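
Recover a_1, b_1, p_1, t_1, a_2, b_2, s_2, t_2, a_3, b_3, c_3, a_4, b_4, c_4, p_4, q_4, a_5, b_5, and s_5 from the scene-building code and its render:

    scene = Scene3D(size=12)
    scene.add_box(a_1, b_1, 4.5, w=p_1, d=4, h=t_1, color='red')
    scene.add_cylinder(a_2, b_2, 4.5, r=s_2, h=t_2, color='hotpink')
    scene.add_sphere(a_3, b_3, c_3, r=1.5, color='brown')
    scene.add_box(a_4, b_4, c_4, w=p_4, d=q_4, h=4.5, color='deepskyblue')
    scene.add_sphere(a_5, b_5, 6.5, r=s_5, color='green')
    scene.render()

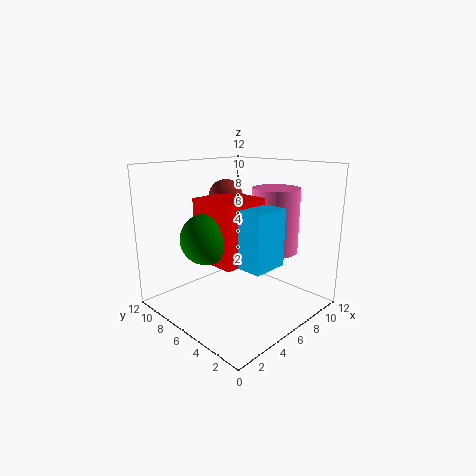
a_1 = 3
b_1 = 4
p_1 = 4
t_1 = 5
a_2 = 9
b_2 = 4.5
s_2 = 2
t_2 = 5.5
a_3 = 7
b_3 = 8.5
c_3 = 9
a_4 = 4
b_4 = 2
c_4 = 4.5
p_4 = 3
q_4 = 2
a_5 = 3
b_5 = 6.5
s_5 = 2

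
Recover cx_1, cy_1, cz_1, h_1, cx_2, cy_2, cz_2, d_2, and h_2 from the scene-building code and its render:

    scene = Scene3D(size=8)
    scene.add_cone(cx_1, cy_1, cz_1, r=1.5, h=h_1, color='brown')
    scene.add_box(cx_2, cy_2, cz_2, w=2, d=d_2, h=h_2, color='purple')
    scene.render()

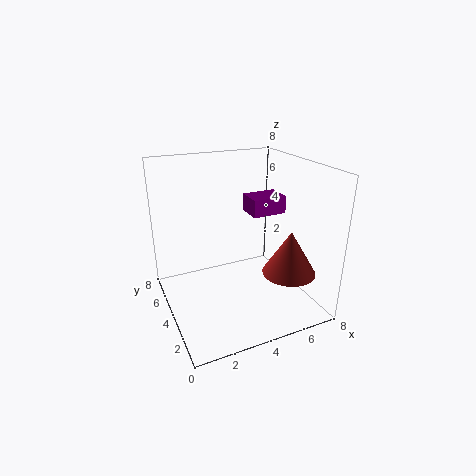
cx_1 = 6.5; cy_1 = 2.5; cz_1 = 2; h_1 = 2.5; cx_2 = 5; cy_2 = 4; cz_2 = 5; d_2 = 1.5; h_2 = 1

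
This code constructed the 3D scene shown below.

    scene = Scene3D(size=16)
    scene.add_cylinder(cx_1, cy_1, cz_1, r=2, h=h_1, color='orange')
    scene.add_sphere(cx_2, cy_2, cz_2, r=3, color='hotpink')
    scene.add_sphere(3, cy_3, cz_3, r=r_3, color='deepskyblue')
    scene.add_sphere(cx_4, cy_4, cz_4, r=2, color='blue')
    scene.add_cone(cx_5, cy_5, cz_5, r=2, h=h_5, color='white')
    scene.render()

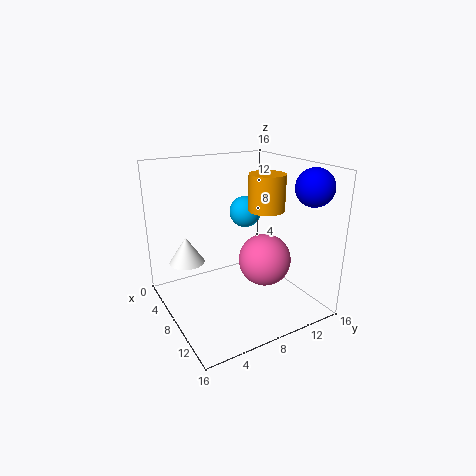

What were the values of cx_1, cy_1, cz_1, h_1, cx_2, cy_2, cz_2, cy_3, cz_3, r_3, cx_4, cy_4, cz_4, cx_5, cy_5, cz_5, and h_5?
cx_1 = 9; cy_1 = 11; cz_1 = 11; h_1 = 4; cx_2 = 9; cy_2 = 11; cz_2 = 5; cy_3 = 12; cz_3 = 9; r_3 = 2; cx_4 = 13; cy_4 = 14; cz_4 = 14; cx_5 = 5; cy_5 = 3; cz_5 = 5; h_5 = 3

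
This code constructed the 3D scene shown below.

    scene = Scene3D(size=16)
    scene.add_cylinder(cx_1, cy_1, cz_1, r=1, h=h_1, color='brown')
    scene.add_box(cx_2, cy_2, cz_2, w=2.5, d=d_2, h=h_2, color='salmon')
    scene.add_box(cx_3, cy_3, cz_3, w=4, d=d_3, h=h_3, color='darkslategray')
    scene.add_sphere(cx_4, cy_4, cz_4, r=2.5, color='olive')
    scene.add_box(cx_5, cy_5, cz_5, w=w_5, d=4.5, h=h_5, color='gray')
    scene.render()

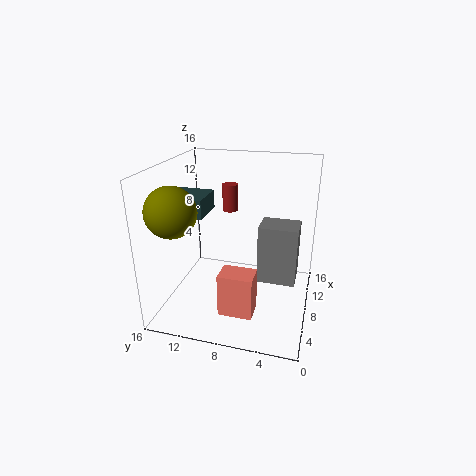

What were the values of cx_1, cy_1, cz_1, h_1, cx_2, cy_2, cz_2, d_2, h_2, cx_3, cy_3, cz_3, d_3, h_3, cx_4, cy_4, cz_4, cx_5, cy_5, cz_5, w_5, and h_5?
cx_1 = 15
cy_1 = 11
cz_1 = 8.5
h_1 = 3.5
cx_2 = 2
cy_2 = 5
cz_2 = 2
d_2 = 3.5
h_2 = 4.5
cx_3 = 5
cy_3 = 11
cz_3 = 11
d_3 = 4
h_3 = 2
cx_4 = 2.5
cy_4 = 13
cz_4 = 12.5
cx_5 = 9
cy_5 = 1.5
cz_5 = 2
w_5 = 3.5
h_5 = 7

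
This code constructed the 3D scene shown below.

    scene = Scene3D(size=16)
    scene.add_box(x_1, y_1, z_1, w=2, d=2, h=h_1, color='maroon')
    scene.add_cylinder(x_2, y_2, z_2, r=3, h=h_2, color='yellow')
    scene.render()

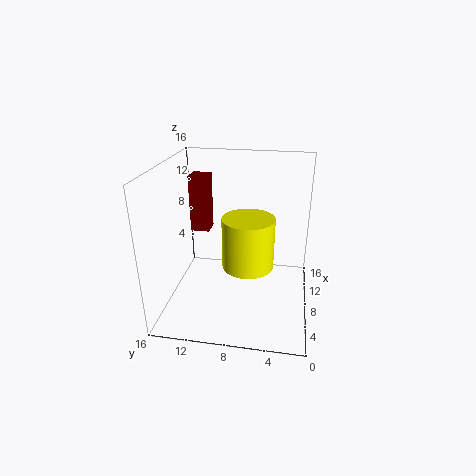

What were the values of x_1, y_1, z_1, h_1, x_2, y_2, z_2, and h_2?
x_1 = 7
y_1 = 11
z_1 = 9
h_1 = 6
x_2 = 9
y_2 = 7
z_2 = 4
h_2 = 6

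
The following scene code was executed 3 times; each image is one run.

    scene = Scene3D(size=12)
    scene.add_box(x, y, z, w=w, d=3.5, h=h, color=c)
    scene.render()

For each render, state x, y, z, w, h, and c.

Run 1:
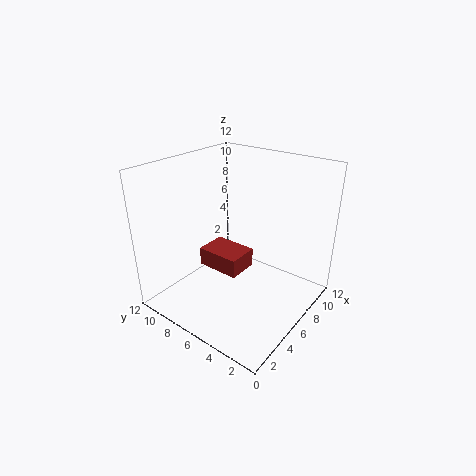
x = 3.5
y = 4.5
z = 4
w = 2.5
h = 1.5
c = 'brown'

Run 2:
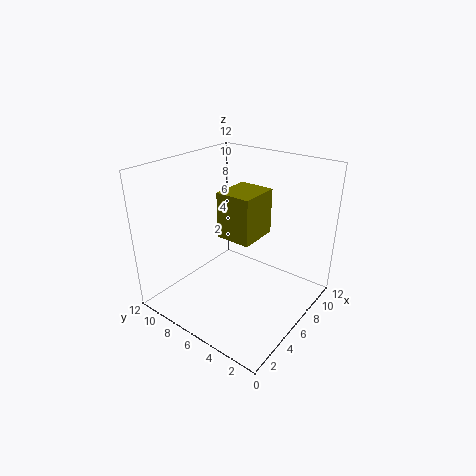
x = 8
y = 6.5
z = 4
w = 4
h = 4.5
c = 'olive'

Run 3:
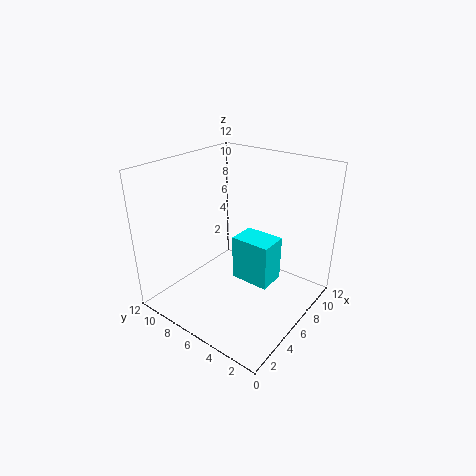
x = 6.5
y = 3.5
z = 1.5
w = 2.5
h = 4
c = 'cyan'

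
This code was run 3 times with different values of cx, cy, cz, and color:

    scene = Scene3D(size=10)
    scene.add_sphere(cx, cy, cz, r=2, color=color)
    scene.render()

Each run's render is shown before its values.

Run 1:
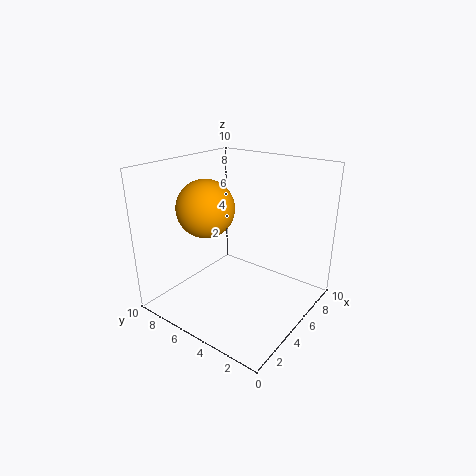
cx = 4
cy = 7
cz = 7
color = 'orange'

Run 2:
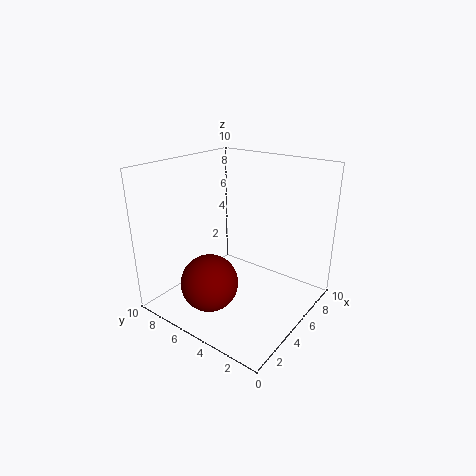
cx = 3
cy = 6
cz = 2
color = 'maroon'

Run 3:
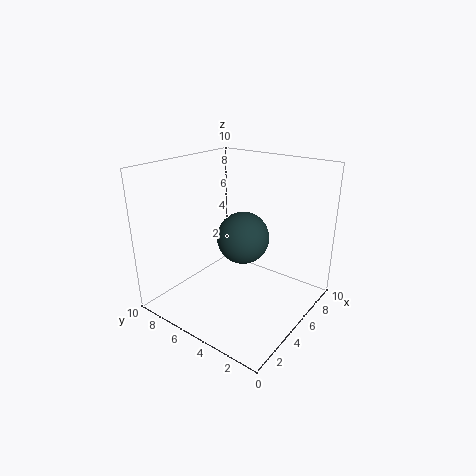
cx = 7
cy = 6
cz = 4
color = 'darkslategray'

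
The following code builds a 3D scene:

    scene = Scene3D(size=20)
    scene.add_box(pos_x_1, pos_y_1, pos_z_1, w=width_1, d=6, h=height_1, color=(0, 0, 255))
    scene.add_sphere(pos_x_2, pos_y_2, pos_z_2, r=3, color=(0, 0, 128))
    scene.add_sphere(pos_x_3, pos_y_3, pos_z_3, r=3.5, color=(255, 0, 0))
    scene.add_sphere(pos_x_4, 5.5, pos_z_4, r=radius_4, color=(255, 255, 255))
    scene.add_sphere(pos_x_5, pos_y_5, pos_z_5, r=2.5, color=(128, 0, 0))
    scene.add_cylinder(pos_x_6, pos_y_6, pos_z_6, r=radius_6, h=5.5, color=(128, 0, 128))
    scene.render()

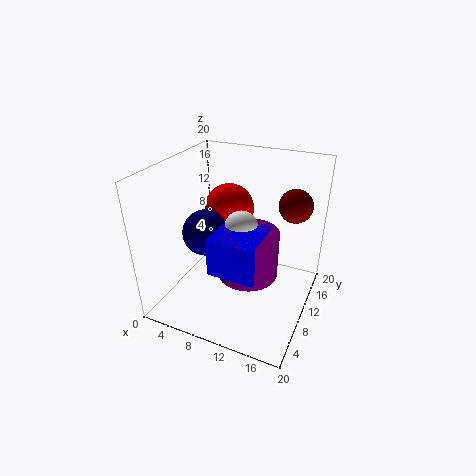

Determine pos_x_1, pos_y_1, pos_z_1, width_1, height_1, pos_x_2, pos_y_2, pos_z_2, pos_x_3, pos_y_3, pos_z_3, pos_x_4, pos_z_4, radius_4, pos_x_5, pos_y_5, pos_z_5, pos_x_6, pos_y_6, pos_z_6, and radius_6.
pos_x_1 = 10.5, pos_y_1 = 0.5, pos_z_1 = 10.5, width_1 = 5.5, height_1 = 4.5, pos_x_2 = 7, pos_y_2 = 6.5, pos_z_2 = 12, pos_x_3 = 7.5, pos_y_3 = 12.5, pos_z_3 = 13, pos_x_4 = 12.5, pos_z_4 = 14.5, radius_4 = 2, pos_x_5 = 16, pos_y_5 = 17, pos_z_5 = 13, pos_x_6 = 14, pos_y_6 = 4, pos_z_6 = 9.5, radius_6 = 3.5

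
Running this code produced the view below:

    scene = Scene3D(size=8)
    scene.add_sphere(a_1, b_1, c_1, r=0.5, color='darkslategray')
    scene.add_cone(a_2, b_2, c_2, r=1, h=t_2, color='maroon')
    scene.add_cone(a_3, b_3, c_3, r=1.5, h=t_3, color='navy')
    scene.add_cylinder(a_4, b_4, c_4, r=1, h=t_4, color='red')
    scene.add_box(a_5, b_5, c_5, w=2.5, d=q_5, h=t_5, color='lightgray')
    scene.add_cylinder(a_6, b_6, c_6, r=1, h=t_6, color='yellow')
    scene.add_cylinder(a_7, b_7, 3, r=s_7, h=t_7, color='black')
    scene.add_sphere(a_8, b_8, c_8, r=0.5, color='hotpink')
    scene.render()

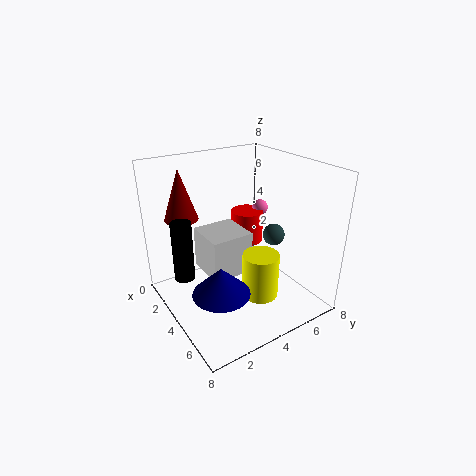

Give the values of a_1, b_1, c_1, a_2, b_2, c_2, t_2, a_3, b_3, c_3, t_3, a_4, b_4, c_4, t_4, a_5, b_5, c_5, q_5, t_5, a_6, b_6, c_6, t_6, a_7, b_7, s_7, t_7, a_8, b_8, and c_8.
a_1 = 7, b_1 = 4, c_1 = 5.5, a_2 = 1, b_2 = 2, c_2 = 4.5, t_2 = 3, a_3 = 5.5, b_3 = 2, c_3 = 2, t_3 = 1.5, a_4 = 2, b_4 = 6, c_4 = 2.5, t_4 = 2, a_5 = 1.5, b_5 = 2.5, c_5 = 1.5, q_5 = 2.5, t_5 = 2.5, a_6 = 5.5, b_6 = 4.5, c_6 = 1, t_6 = 2.5, a_7 = 4.5, b_7 = 0.5, s_7 = 0.5, t_7 = 3, a_8 = 2, b_8 = 7, c_8 = 4.5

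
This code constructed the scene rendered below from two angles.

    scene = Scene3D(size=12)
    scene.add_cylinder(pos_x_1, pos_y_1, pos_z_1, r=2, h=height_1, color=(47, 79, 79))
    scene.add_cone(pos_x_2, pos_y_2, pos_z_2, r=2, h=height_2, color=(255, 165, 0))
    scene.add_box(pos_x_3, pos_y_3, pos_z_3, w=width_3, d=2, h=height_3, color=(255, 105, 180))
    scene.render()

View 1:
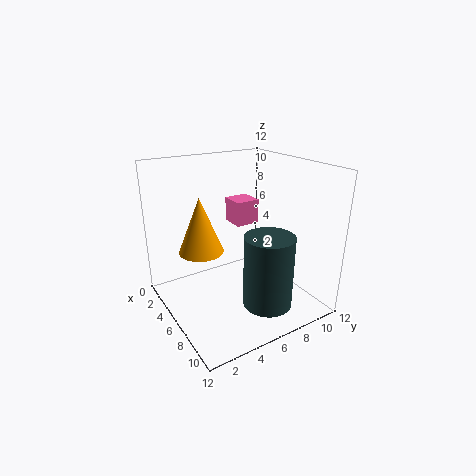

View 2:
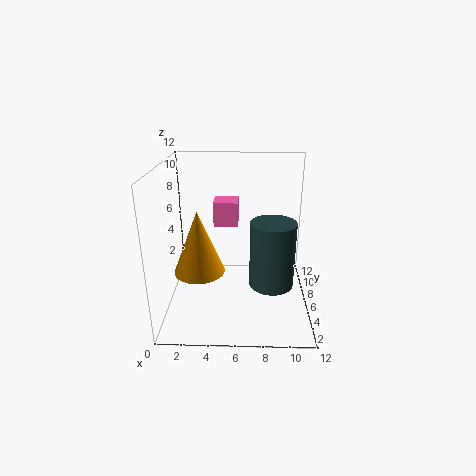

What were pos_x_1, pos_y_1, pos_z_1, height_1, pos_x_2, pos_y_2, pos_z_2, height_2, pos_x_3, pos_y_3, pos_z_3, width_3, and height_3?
pos_x_1 = 9, pos_y_1 = 7, pos_z_1 = 1, height_1 = 6, pos_x_2 = 3, pos_y_2 = 4, pos_z_2 = 4, height_2 = 5, pos_x_3 = 4, pos_y_3 = 6, pos_z_3 = 7, width_3 = 2, height_3 = 2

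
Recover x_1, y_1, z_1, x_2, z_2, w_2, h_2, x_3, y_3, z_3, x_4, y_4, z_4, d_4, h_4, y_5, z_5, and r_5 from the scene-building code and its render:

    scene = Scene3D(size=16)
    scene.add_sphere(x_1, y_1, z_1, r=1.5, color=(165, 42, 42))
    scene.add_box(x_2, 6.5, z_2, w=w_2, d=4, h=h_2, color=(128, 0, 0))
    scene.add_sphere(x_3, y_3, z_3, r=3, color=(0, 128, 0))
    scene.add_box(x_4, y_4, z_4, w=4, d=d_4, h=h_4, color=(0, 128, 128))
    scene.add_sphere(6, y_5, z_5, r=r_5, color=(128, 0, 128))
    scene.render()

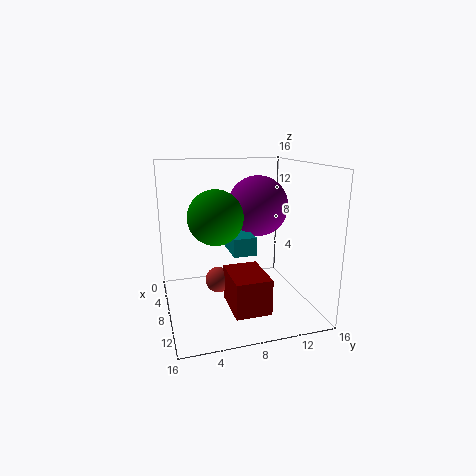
x_1 = 6.5; y_1 = 6; z_1 = 2.5; x_2 = 7; z_2 = 0.5; w_2 = 5.5; h_2 = 4; x_3 = 8; y_3 = 5.5; z_3 = 10.5; x_4 = 6; y_4 = 7; z_4 = 6.5; d_4 = 2.5; h_4 = 2; y_5 = 11; z_5 = 11; r_5 = 3.5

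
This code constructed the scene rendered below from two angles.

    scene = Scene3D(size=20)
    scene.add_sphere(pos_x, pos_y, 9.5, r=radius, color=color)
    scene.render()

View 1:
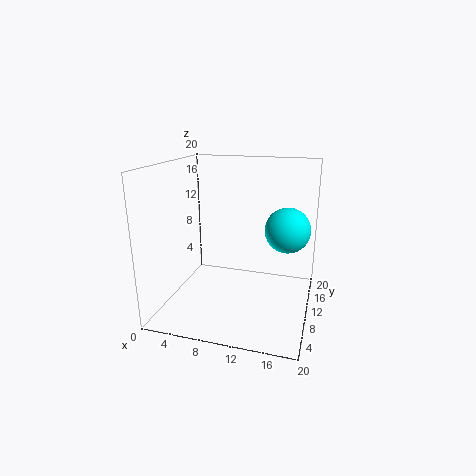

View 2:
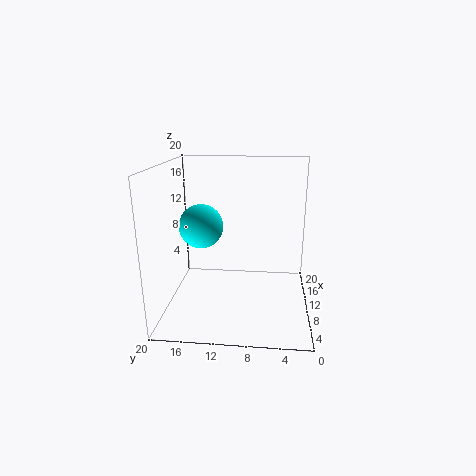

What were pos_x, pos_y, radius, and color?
pos_x = 16; pos_y = 16.5; radius = 3.5; color = 'cyan'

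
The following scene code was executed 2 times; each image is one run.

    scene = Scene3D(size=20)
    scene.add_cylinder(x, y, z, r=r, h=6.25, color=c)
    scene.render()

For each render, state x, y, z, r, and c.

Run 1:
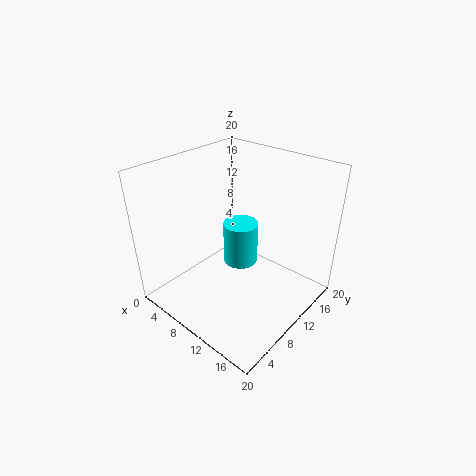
x = 9, y = 11.75, z = 5, r = 2.5, c = 'cyan'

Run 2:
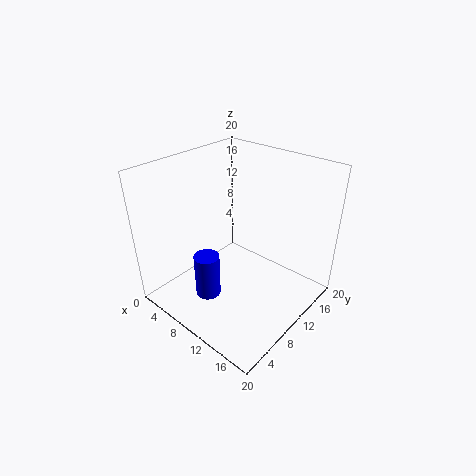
x = 8.25, y = 5.5, z = 2.25, r = 1.75, c = 'blue'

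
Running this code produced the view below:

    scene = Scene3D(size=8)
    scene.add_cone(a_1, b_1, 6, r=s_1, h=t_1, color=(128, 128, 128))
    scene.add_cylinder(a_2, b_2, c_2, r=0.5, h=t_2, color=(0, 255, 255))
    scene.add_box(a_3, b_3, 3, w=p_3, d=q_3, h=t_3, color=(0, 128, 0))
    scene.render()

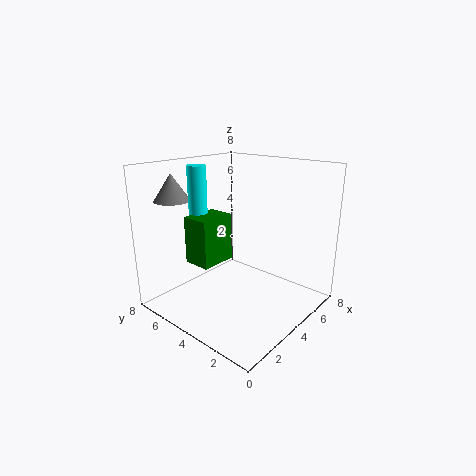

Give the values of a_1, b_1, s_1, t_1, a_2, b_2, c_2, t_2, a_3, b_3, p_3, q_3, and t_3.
a_1 = 2, b_1 = 7, s_1 = 1, t_1 = 1.5, a_2 = 2.5, b_2 = 5.5, c_2 = 4, t_2 = 4, a_3 = 1.5, b_3 = 4, p_3 = 2, q_3 = 1.5, t_3 = 2.5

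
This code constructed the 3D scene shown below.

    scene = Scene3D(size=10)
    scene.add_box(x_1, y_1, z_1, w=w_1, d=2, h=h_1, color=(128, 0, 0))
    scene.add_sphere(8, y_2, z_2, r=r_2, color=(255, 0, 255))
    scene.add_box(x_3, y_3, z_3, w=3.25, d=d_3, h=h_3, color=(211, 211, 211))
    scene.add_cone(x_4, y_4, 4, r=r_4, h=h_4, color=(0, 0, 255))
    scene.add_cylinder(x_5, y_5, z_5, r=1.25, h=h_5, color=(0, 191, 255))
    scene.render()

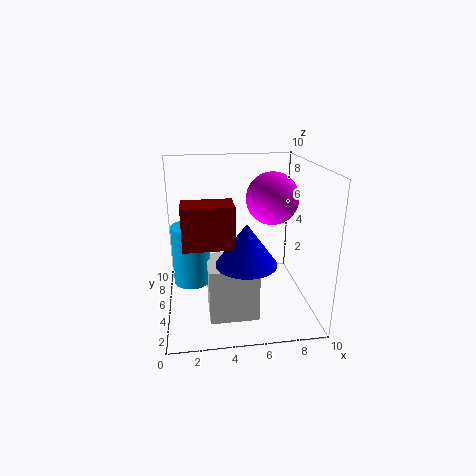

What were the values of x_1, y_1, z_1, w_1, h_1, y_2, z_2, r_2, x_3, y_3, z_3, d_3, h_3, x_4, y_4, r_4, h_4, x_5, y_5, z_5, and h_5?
x_1 = 1.25, y_1 = 2.5, z_1 = 5.25, w_1 = 3.25, h_1 = 2.75, y_2 = 7.5, z_2 = 7, r_2 = 2, x_3 = 2.75, y_3 = 2, z_3 = 0.25, d_3 = 3, h_3 = 3.75, x_4 = 5.25, y_4 = 3, r_4 = 2, h_4 = 2.75, x_5 = 1.75, y_5 = 4.5, z_5 = 2.25, h_5 = 4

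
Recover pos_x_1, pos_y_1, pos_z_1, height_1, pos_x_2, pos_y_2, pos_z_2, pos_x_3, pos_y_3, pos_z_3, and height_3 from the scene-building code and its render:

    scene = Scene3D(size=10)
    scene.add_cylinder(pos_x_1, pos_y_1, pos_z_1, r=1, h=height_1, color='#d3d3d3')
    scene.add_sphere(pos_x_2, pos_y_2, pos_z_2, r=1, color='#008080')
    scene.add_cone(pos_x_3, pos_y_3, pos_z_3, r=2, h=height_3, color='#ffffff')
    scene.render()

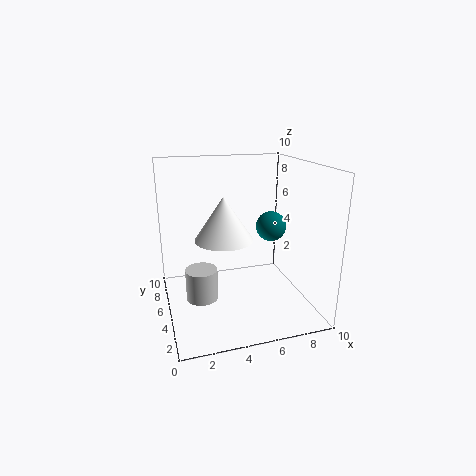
pos_x_1 = 2, pos_y_1 = 3, pos_z_1 = 2, height_1 = 2, pos_x_2 = 7, pos_y_2 = 4, pos_z_2 = 6, pos_x_3 = 4, pos_y_3 = 5, pos_z_3 = 5, height_3 = 3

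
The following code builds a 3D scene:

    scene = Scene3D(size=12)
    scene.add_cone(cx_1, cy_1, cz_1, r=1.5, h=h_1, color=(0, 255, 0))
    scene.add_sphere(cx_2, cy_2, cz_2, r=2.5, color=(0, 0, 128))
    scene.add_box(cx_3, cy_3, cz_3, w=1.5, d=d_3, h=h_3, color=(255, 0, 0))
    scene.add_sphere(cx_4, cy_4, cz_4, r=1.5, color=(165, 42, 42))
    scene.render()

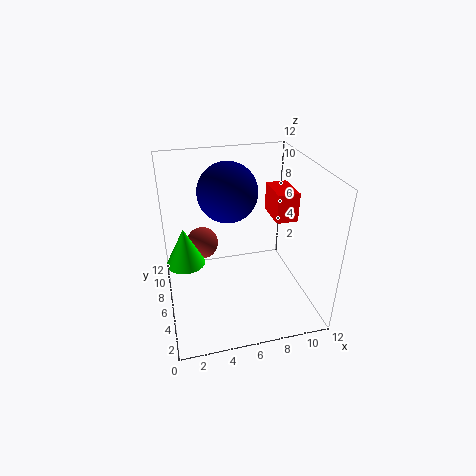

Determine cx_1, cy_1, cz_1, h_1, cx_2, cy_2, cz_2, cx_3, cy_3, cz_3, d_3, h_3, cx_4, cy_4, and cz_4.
cx_1 = 1.5, cy_1 = 5, cz_1 = 5, h_1 = 3, cx_2 = 5.5, cy_2 = 7.5, cz_2 = 9.5, cx_3 = 7.5, cy_3 = 1.5, cz_3 = 9.5, d_3 = 2.5, h_3 = 2, cx_4 = 3.5, cy_4 = 10, cz_4 = 3.5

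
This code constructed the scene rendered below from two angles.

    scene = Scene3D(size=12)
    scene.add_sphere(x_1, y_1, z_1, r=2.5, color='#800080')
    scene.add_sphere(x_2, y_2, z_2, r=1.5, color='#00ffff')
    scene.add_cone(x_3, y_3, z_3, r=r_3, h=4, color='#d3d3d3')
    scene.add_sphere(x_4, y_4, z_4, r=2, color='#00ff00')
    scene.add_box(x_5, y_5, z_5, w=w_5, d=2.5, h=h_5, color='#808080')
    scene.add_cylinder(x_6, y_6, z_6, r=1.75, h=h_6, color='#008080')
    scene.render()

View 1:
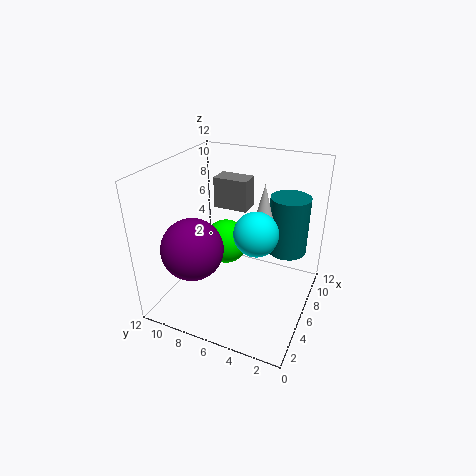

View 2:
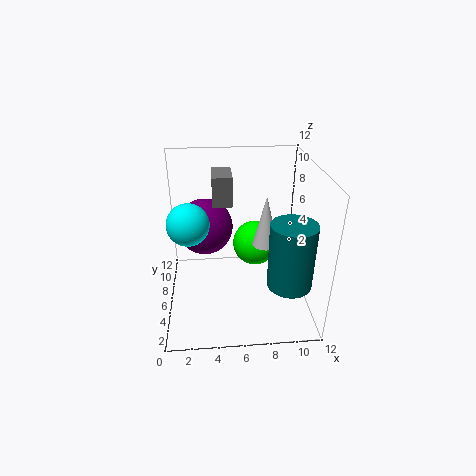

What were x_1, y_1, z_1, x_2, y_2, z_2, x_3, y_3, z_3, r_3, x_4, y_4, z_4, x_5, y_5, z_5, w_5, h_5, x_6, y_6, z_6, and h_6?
x_1 = 3.25; y_1 = 8.75; z_1 = 5.75; x_2 = 2.25; y_2 = 3; z_2 = 9; x_3 = 8; y_3 = 4.5; z_3 = 6.25; r_3 = 1; x_4 = 7.75; y_4 = 8; z_4 = 4.25; x_5 = 4; y_5 = 4.5; z_5 = 9.5; w_5 = 1.5; h_5 = 2.25; x_6 = 9.75; y_6 = 2.75; z_6 = 3.5; h_6 = 5.25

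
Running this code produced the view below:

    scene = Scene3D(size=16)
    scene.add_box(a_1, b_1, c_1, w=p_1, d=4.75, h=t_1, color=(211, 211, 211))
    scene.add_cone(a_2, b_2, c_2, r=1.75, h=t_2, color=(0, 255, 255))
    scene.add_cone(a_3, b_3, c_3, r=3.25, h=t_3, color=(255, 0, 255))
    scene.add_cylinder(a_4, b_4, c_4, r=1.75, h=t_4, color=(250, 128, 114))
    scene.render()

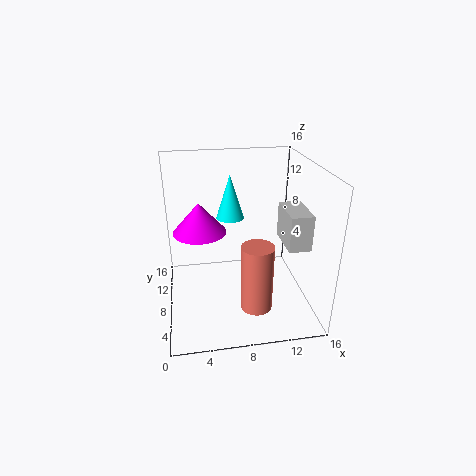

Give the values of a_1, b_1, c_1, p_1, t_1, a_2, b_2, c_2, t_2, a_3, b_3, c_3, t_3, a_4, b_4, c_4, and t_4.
a_1 = 13
b_1 = 5
c_1 = 7.25
p_1 = 2.5
t_1 = 4
a_2 = 8
b_2 = 13.75
c_2 = 8
t_2 = 5.5
a_3 = 4
b_3 = 12.25
c_3 = 7
t_3 = 3.75
a_4 = 9.5
b_4 = 4.75
c_4 = 1
t_4 = 7.5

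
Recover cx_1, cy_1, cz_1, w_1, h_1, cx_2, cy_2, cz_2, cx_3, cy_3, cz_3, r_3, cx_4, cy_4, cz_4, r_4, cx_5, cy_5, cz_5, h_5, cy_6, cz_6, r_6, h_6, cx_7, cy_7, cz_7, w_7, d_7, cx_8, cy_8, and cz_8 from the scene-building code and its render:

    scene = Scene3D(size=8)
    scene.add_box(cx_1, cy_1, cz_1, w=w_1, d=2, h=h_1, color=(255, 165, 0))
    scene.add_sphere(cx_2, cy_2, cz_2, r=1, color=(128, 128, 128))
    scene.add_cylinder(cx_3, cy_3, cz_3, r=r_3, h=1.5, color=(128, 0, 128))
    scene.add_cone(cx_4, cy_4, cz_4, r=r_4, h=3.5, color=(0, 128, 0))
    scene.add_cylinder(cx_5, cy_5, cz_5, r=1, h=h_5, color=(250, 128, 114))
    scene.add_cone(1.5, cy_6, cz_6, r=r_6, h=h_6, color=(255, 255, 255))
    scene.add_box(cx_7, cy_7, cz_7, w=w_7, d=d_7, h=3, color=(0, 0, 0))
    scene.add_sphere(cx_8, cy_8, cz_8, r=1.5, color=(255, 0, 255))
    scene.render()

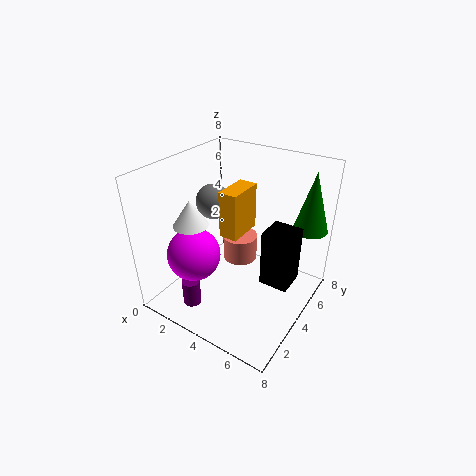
cx_1 = 3.5; cy_1 = 3; cz_1 = 4.5; w_1 = 1; h_1 = 2.5; cx_2 = 2; cy_2 = 4.5; cz_2 = 5.5; cx_3 = 2.5; cy_3 = 1.5; cz_3 = 0.5; r_3 = 0.5; cx_4 = 7; cy_4 = 7; cz_4 = 4; r_4 = 1; cx_5 = 3.5; cy_5 = 5; cz_5 = 2; h_5 = 1.5; cy_6 = 3; cz_6 = 4.5; r_6 = 1; h_6 = 1.5; cx_7 = 6; cy_7 = 3; cz_7 = 2.5; w_7 = 1.5; d_7 = 1.5; cx_8 = 2; cy_8 = 2.5; cz_8 = 3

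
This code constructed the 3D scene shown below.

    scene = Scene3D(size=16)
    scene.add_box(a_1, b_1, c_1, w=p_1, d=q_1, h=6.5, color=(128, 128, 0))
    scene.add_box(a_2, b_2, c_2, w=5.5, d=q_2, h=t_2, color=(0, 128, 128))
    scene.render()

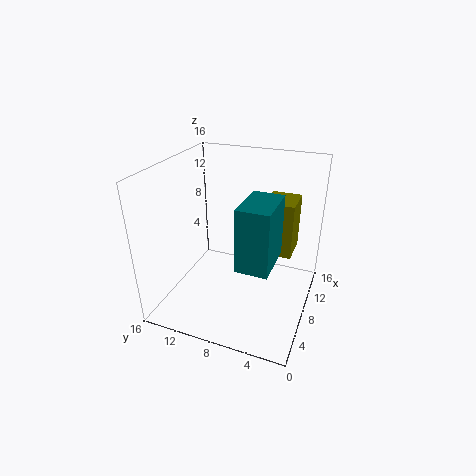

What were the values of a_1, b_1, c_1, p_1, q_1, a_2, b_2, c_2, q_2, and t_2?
a_1 = 10.5
b_1 = 2.5
c_1 = 5
p_1 = 4
q_1 = 3.5
a_2 = 4.5
b_2 = 3.5
c_2 = 6
q_2 = 3.5
t_2 = 7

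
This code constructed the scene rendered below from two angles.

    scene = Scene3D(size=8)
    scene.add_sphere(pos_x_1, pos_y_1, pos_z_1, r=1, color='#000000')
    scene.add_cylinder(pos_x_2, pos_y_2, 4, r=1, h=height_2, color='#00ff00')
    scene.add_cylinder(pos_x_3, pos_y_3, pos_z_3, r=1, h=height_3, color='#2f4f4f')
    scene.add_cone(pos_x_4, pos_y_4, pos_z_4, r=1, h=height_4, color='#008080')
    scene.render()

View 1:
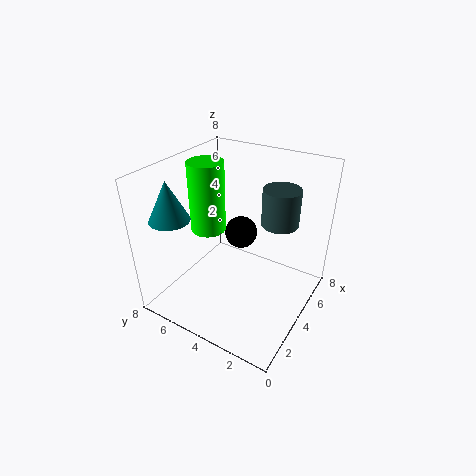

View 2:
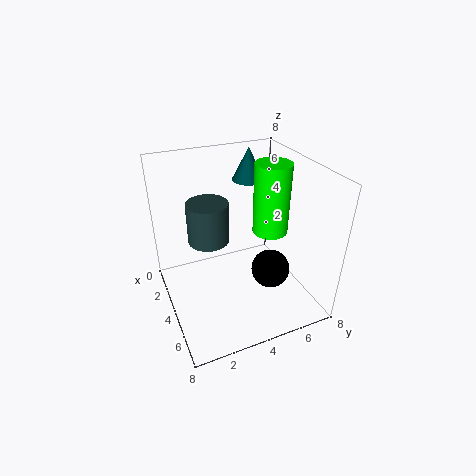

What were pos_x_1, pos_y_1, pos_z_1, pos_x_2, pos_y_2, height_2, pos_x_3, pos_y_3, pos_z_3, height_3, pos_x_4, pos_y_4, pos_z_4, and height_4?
pos_x_1 = 6, pos_y_1 = 5, pos_z_1 = 3, pos_x_2 = 4, pos_y_2 = 6, height_2 = 4, pos_x_3 = 5, pos_y_3 = 2, pos_z_3 = 5, height_3 = 2, pos_x_4 = 1, pos_y_4 = 6, pos_z_4 = 6, height_4 = 2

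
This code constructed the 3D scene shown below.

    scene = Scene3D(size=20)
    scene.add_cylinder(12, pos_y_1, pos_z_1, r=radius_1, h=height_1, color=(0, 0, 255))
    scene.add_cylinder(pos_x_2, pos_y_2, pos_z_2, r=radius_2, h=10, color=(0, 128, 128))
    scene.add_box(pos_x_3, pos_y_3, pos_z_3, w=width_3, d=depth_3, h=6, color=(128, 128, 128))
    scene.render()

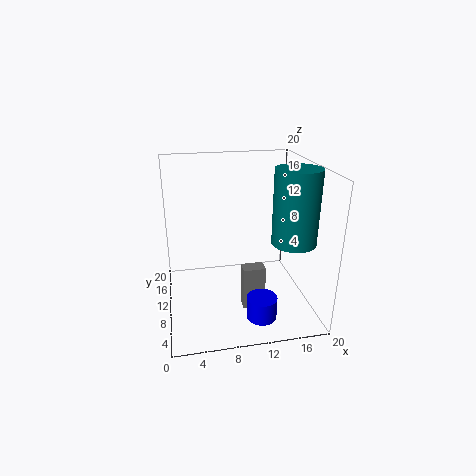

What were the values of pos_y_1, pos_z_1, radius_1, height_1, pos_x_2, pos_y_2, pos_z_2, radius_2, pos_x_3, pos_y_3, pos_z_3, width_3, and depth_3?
pos_y_1 = 4
pos_z_1 = 1
radius_1 = 2
height_1 = 3
pos_x_2 = 17
pos_y_2 = 7
pos_z_2 = 10
radius_2 = 3
pos_x_3 = 10
pos_y_3 = 6
pos_z_3 = 1
width_3 = 3
depth_3 = 2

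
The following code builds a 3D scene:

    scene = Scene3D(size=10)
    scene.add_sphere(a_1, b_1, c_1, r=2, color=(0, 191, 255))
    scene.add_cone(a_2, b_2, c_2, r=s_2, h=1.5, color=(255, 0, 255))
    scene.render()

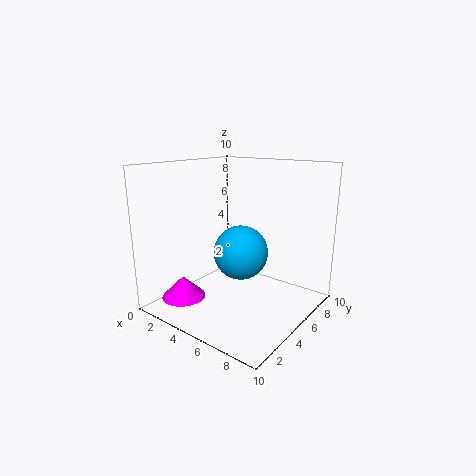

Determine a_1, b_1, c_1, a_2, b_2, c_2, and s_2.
a_1 = 4.5
b_1 = 6
c_1 = 3.5
a_2 = 2.5
b_2 = 2
c_2 = 1
s_2 = 1.5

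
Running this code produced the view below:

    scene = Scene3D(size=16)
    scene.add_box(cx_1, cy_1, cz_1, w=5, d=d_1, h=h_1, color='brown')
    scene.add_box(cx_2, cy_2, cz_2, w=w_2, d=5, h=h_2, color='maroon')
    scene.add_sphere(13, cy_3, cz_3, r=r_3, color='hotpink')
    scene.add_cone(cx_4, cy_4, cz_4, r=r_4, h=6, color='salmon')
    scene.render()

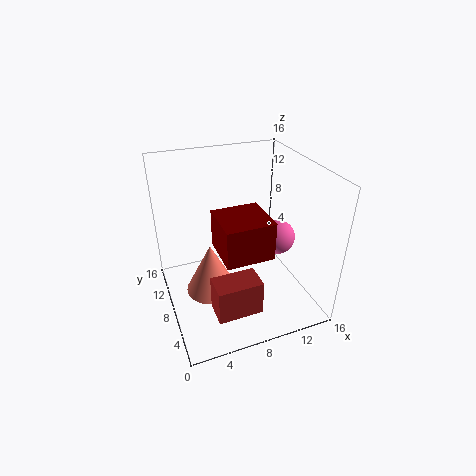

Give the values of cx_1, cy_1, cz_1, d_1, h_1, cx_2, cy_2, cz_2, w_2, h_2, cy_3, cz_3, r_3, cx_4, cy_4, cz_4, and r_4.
cx_1 = 4, cy_1 = 3, cz_1 = 1, d_1 = 3, h_1 = 4, cx_2 = 5, cy_2 = 3, cz_2 = 8, w_2 = 5, h_2 = 4, cy_3 = 8, cz_3 = 7, r_3 = 2, cx_4 = 5, cy_4 = 9, cz_4 = 1, r_4 = 3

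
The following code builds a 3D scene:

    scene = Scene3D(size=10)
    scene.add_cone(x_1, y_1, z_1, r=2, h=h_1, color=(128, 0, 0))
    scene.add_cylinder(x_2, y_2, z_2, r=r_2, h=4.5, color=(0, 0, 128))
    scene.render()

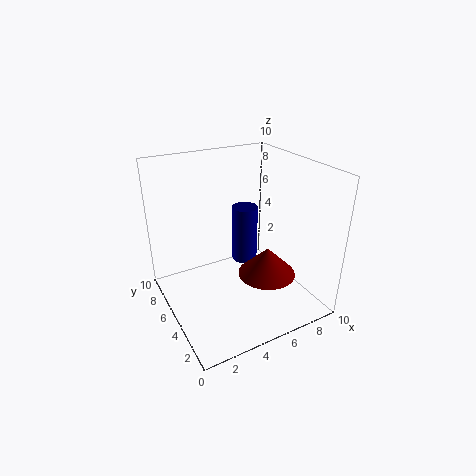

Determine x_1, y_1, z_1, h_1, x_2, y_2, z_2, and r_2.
x_1 = 6.5; y_1 = 3.5; z_1 = 2.5; h_1 = 2; x_2 = 7; y_2 = 7.5; z_2 = 1.5; r_2 = 1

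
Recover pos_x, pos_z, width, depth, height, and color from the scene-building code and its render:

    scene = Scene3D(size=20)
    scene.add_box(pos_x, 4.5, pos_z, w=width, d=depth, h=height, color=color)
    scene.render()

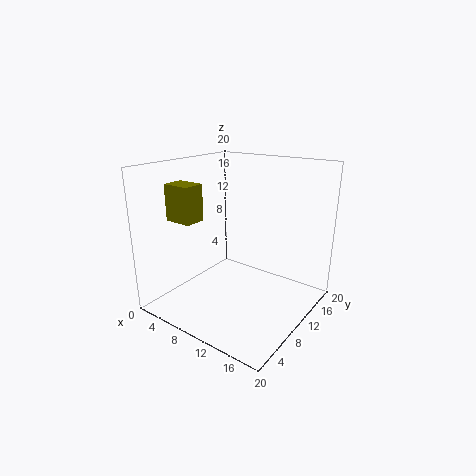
pos_x = 2
pos_z = 12.5
width = 4
depth = 3
height = 5
color = 'olive'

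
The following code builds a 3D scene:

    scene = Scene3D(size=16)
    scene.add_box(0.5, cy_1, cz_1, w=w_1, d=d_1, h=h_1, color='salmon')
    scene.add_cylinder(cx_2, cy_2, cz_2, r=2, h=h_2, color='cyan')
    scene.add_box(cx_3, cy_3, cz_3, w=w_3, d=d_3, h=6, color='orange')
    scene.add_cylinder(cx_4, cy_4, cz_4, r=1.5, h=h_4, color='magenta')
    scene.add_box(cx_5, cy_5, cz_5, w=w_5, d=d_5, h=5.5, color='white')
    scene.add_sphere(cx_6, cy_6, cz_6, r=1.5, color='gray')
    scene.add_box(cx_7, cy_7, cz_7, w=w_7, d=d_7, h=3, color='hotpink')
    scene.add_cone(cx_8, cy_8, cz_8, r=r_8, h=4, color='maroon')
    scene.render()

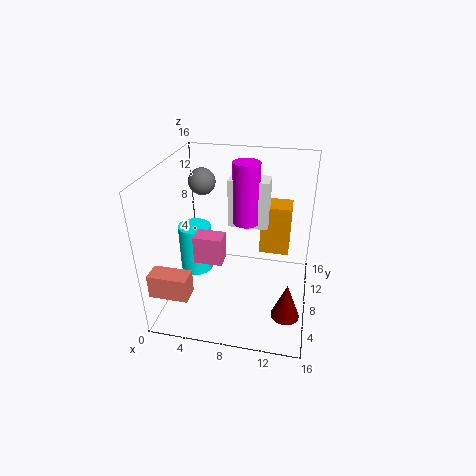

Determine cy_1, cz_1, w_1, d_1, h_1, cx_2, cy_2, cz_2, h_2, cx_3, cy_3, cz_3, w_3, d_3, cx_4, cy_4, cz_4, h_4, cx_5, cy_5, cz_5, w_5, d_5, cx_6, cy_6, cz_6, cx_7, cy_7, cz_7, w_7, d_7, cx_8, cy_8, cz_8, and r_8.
cy_1 = 0.5
cz_1 = 4.5
w_1 = 4
d_1 = 2
h_1 = 2.5
cx_2 = 2
cy_2 = 10.5
cz_2 = 1.5
h_2 = 6
cx_3 = 10
cy_3 = 11
cz_3 = 4.5
w_3 = 3.5
d_3 = 3
cx_4 = 8.5
cy_4 = 10
cz_4 = 9
h_4 = 7
cx_5 = 6.5
cy_5 = 9.5
cz_5 = 8.5
w_5 = 4.5
d_5 = 2.5
cx_6 = 3.5
cy_6 = 10
cz_6 = 13.5
cx_7 = 4
cy_7 = 4.5
cz_7 = 6.5
w_7 = 3
d_7 = 2
cx_8 = 14
cy_8 = 4
cz_8 = 1.5
r_8 = 1.5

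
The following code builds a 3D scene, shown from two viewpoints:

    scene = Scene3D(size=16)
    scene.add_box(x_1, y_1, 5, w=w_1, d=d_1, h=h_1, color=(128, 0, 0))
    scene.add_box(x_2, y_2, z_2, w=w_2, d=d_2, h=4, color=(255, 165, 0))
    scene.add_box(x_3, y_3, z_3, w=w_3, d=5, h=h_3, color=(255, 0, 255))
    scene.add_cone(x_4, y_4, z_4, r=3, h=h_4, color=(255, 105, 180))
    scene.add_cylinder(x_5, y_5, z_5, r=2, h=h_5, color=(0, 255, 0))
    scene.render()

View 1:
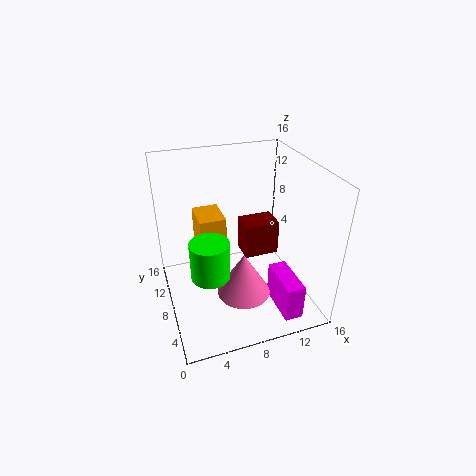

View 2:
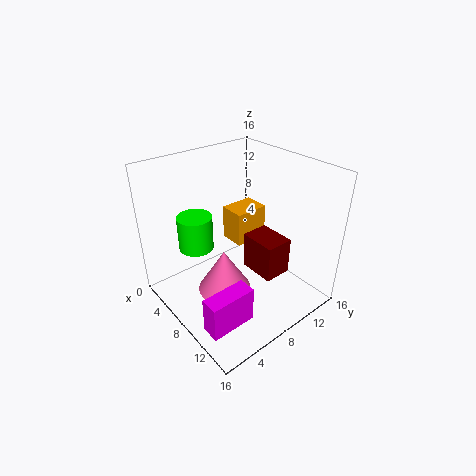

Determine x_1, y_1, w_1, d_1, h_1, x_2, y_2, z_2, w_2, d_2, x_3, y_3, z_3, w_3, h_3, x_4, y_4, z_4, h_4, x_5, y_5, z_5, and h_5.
x_1 = 9; y_1 = 8; w_1 = 4; d_1 = 3; h_1 = 4; x_2 = 4; y_2 = 9; z_2 = 6; w_2 = 3; d_2 = 4; x_3 = 11; y_3 = 1; z_3 = 1; w_3 = 2; h_3 = 4; x_4 = 8; y_4 = 6; z_4 = 2; h_4 = 5; x_5 = 4; y_5 = 5; z_5 = 6; h_5 = 4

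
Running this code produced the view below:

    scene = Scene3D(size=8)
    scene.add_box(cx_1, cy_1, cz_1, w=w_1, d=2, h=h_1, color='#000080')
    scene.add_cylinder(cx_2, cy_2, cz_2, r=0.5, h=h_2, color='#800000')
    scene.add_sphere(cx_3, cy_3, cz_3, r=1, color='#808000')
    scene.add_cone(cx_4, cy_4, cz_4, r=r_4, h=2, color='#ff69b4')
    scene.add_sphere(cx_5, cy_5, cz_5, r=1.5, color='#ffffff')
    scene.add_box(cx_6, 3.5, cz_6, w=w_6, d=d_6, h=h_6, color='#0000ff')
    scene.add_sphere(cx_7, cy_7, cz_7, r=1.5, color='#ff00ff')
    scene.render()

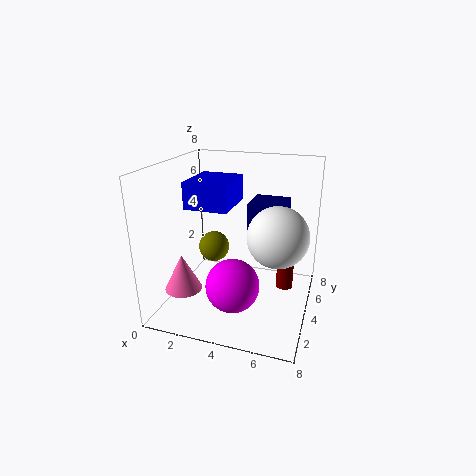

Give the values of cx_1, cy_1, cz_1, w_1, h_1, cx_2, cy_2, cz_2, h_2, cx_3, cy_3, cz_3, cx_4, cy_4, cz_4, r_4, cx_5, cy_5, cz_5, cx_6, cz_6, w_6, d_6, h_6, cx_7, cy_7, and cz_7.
cx_1 = 4.5, cy_1 = 4, cz_1 = 4.5, w_1 = 2, h_1 = 1.5, cx_2 = 6.5, cy_2 = 5.5, cz_2 = 0.5, h_2 = 3, cx_3 = 1.5, cy_3 = 6.5, cz_3 = 2, cx_4 = 1.5, cy_4 = 2, cz_4 = 1.5, r_4 = 1, cx_5 = 6.5, cy_5 = 2.5, cz_5 = 5, cx_6 = 1, cz_6 = 5.5, w_6 = 2.5, d_6 = 3, h_6 = 1.5, cx_7 = 4, cy_7 = 3, cz_7 = 1.5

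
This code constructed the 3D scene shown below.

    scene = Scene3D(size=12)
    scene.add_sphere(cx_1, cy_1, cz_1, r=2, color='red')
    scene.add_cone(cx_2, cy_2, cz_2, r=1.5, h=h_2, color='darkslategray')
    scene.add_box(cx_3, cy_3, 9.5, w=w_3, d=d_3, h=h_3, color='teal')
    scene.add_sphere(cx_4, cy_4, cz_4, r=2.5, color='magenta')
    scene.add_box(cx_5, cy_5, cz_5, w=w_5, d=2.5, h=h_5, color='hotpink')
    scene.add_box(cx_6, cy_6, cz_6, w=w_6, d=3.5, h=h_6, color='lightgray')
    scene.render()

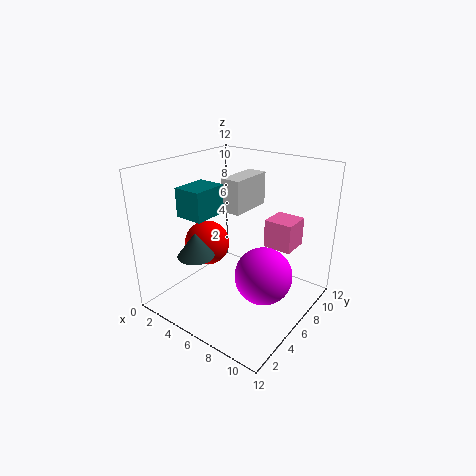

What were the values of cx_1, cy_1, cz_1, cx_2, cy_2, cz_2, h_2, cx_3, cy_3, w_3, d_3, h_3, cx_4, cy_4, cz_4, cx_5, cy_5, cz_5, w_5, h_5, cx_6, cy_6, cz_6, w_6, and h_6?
cx_1 = 2.5
cy_1 = 6
cz_1 = 4.5
cx_2 = 4
cy_2 = 3
cz_2 = 5
h_2 = 2
cx_3 = 5
cy_3 = 0.5
w_3 = 2
d_3 = 2.5
h_3 = 2
cx_4 = 8
cy_4 = 7
cz_4 = 2.5
cx_5 = 7
cy_5 = 8.5
cz_5 = 4.5
w_5 = 2.5
h_5 = 2.5
cx_6 = 6
cy_6 = 4
cz_6 = 9
w_6 = 1.5
h_6 = 2.5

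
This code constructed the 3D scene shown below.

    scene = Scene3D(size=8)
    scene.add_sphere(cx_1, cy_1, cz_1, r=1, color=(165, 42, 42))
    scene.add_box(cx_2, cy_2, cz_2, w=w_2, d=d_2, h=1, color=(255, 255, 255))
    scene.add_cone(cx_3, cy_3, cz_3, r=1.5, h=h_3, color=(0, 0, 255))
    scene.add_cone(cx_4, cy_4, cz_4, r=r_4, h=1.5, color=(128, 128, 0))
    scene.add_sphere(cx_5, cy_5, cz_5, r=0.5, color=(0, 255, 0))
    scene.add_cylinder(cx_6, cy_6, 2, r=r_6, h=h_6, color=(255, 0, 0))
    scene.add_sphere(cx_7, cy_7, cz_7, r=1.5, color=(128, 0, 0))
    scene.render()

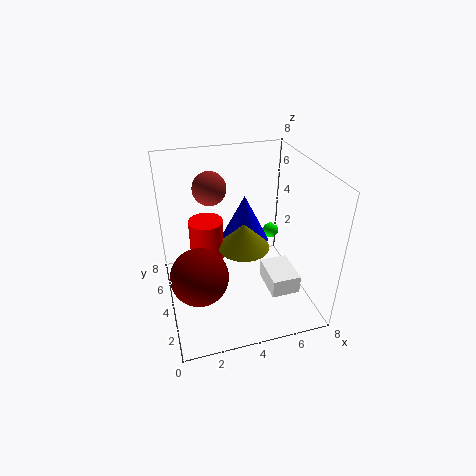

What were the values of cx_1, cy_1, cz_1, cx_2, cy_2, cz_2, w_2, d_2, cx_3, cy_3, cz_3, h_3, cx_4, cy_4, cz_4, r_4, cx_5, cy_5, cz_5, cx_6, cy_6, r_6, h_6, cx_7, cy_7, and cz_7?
cx_1 = 3, cy_1 = 6.5, cz_1 = 6, cx_2 = 5, cy_2 = 1, cz_2 = 2, w_2 = 1.5, d_2 = 2, cx_3 = 5, cy_3 = 6, cz_3 = 2.5, h_3 = 3, cx_4 = 4.5, cy_4 = 4.5, cz_4 = 3, r_4 = 1.5, cx_5 = 7, cy_5 = 6.5, cz_5 = 2.5, cx_6 = 2.5, cy_6 = 5.5, r_6 = 1, h_6 = 2.5, cx_7 = 1.5, cy_7 = 2.5, cz_7 = 3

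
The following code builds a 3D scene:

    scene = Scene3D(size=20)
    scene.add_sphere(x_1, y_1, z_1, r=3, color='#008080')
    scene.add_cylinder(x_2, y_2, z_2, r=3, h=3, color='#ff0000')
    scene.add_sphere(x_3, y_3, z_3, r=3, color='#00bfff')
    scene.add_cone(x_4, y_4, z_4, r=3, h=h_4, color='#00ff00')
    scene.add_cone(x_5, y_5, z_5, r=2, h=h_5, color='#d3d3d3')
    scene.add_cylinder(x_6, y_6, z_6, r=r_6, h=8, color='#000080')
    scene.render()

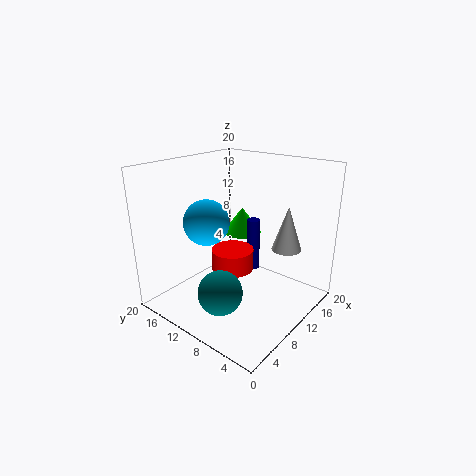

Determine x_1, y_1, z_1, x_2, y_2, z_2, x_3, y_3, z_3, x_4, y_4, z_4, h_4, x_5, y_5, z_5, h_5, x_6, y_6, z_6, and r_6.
x_1 = 5; y_1 = 9; z_1 = 4; x_2 = 10; y_2 = 11; z_2 = 5; x_3 = 6; y_3 = 12; z_3 = 13; x_4 = 16; y_4 = 14; z_4 = 8; h_4 = 4; x_5 = 13; y_5 = 4; z_5 = 9; h_5 = 6; x_6 = 15; y_6 = 11; z_6 = 3; r_6 = 1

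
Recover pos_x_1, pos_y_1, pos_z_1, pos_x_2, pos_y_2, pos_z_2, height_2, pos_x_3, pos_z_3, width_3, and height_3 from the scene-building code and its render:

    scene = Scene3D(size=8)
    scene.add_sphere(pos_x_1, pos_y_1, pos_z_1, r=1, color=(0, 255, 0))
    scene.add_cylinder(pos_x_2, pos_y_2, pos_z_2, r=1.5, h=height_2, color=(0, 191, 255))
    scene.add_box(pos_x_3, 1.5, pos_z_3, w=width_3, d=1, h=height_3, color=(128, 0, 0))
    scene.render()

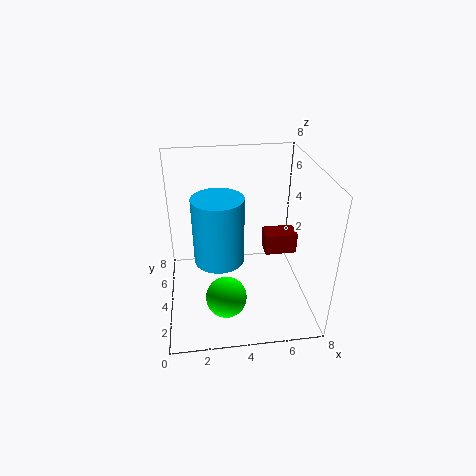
pos_x_1 = 3
pos_y_1 = 1
pos_z_1 = 2.5
pos_x_2 = 3
pos_y_2 = 5
pos_z_2 = 2
height_2 = 4
pos_x_3 = 5
pos_z_3 = 4.5
width_3 = 1.5
height_3 = 1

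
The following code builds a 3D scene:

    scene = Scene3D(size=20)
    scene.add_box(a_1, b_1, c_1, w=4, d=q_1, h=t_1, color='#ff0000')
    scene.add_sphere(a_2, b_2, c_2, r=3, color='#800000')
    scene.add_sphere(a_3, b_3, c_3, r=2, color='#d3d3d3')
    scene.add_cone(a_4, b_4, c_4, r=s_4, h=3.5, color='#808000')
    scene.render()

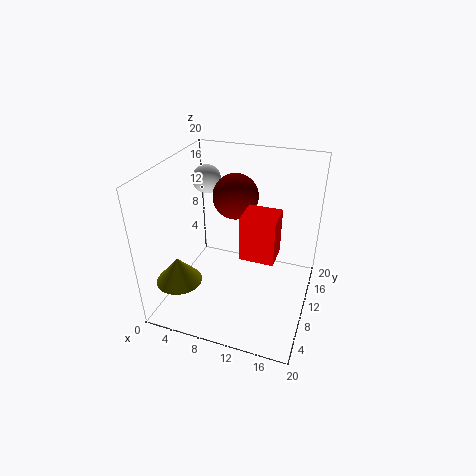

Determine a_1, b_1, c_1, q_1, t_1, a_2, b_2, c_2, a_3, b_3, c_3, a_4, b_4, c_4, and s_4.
a_1 = 12.5
b_1 = 3.5
c_1 = 11.5
q_1 = 3.5
t_1 = 5.5
a_2 = 9.5
b_2 = 10.5
c_2 = 16
a_3 = 4.5
b_3 = 12.5
c_3 = 17
a_4 = 4
b_4 = 3.5
c_4 = 6
s_4 = 3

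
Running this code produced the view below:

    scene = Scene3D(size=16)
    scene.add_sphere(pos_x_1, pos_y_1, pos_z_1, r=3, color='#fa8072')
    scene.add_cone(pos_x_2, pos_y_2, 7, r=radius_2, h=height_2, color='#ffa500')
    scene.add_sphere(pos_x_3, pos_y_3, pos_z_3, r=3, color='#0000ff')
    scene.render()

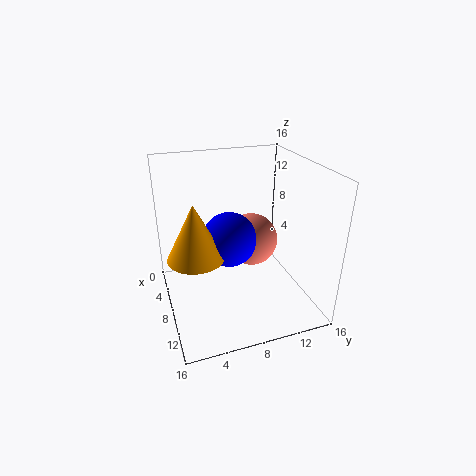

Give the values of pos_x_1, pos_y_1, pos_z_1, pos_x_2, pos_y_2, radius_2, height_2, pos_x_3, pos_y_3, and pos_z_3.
pos_x_1 = 7, pos_y_1 = 10, pos_z_1 = 7, pos_x_2 = 9, pos_y_2 = 3, radius_2 = 3, height_2 = 6, pos_x_3 = 8, pos_y_3 = 7, pos_z_3 = 8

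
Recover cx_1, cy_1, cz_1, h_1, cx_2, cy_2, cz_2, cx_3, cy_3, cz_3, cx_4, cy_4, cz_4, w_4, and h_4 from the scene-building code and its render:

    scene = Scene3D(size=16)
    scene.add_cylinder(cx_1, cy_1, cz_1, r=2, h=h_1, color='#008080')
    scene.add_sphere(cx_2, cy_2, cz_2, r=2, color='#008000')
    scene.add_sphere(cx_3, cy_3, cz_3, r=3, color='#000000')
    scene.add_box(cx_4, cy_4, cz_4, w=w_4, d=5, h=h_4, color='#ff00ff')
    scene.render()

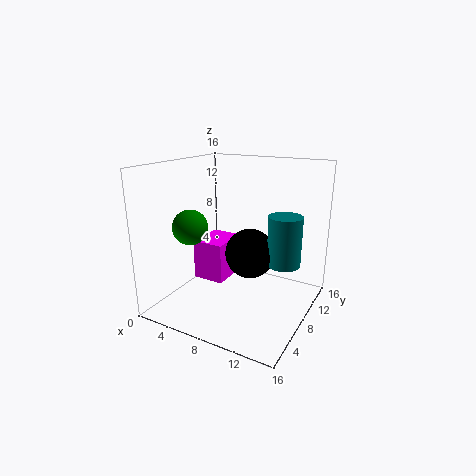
cx_1 = 12, cy_1 = 12, cz_1 = 4, h_1 = 6, cx_2 = 3, cy_2 = 6, cz_2 = 9, cx_3 = 8, cy_3 = 11, cz_3 = 5, cx_4 = 1, cy_4 = 9, cz_4 = 1, w_4 = 4, h_4 = 5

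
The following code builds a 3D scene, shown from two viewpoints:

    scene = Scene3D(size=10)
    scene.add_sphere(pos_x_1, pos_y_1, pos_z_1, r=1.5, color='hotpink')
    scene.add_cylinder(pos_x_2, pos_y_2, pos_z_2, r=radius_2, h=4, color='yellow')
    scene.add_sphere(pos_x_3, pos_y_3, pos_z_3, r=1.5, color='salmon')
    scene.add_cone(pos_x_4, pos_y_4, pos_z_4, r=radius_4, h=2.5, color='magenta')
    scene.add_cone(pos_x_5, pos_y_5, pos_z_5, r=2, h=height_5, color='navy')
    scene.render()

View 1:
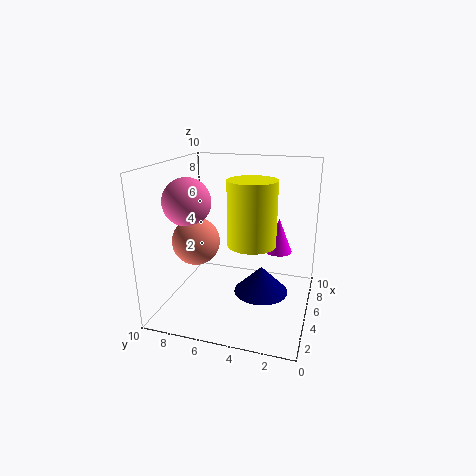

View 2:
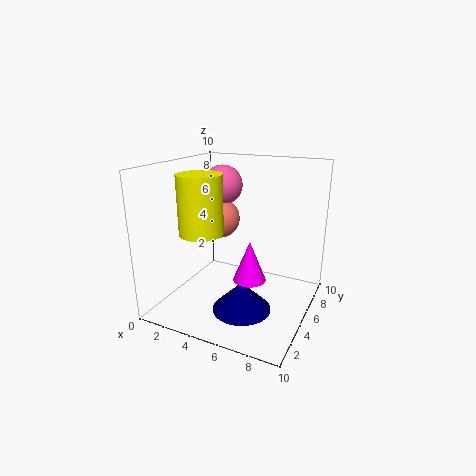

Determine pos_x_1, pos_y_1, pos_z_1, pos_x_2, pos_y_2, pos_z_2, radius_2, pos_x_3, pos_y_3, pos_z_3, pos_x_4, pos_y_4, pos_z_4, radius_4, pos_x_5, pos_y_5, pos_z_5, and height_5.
pos_x_1 = 2.5, pos_y_1 = 7.5, pos_z_1 = 8, pos_x_2 = 3, pos_y_2 = 3.5, pos_z_2 = 5.5, radius_2 = 1.5, pos_x_3 = 2.5, pos_y_3 = 7, pos_z_3 = 5.5, pos_x_4 = 7, pos_y_4 = 2.5, pos_z_4 = 3.5, radius_4 = 1, pos_x_5 = 6, pos_y_5 = 3.5, pos_z_5 = 0.5, height_5 = 2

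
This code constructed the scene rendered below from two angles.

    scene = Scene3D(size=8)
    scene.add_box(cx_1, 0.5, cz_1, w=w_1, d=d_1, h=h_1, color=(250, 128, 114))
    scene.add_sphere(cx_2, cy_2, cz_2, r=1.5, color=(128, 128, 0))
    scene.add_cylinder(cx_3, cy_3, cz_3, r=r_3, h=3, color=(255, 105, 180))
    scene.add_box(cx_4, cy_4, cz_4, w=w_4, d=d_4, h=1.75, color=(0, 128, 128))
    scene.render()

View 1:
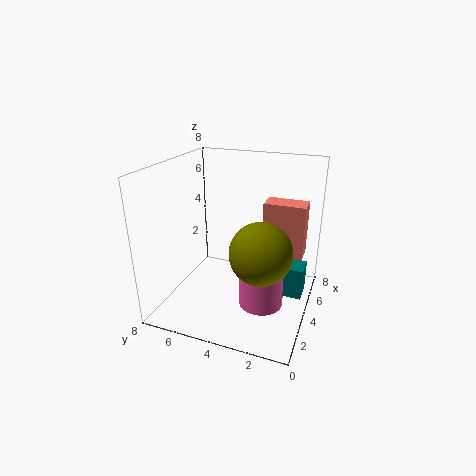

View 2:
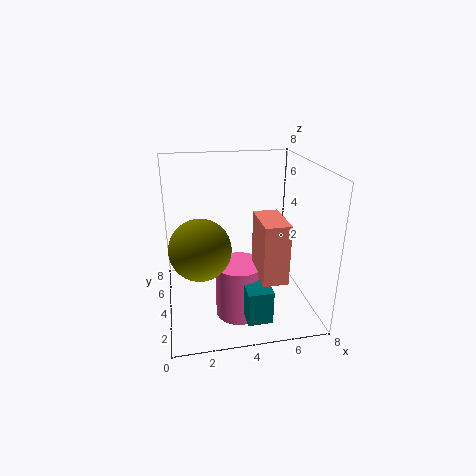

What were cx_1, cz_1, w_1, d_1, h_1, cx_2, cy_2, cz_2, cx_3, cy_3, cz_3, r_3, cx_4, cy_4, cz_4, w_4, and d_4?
cx_1 = 4.5, cz_1 = 3, w_1 = 1.25, d_1 = 2.25, h_1 = 3, cx_2 = 1.75, cy_2 = 2, cz_2 = 4.5, cx_3 = 3.75, cy_3 = 2.5, cz_3 = 0.25, r_3 = 1.25, cx_4 = 3.75, cy_4 = 0.25, cz_4 = 1, w_4 = 1.25, d_4 = 2.75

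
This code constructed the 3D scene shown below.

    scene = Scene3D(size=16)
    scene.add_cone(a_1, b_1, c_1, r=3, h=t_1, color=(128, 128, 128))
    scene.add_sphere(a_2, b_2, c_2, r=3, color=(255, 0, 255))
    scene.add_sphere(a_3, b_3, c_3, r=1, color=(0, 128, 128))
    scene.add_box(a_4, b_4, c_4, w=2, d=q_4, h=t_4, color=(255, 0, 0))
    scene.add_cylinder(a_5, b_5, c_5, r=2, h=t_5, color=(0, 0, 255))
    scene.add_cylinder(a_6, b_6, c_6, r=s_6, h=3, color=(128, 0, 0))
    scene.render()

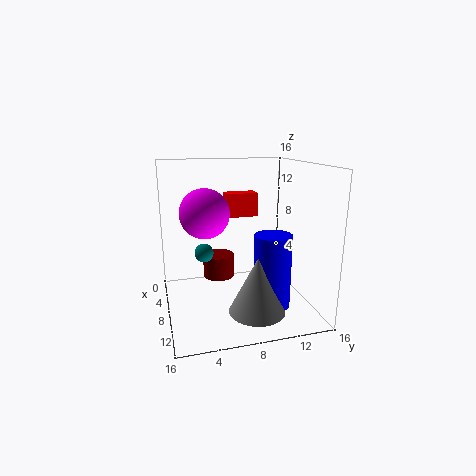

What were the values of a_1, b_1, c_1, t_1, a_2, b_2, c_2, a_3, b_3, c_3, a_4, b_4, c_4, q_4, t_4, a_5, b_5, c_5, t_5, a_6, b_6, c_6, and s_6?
a_1 = 12; b_1 = 9; c_1 = 1; t_1 = 6; a_2 = 4; b_2 = 5; c_2 = 10; a_3 = 9; b_3 = 4; c_3 = 7; a_4 = 1; b_4 = 8; c_4 = 9; q_4 = 4; t_4 = 3; a_5 = 11; b_5 = 11; c_5 = 1; t_5 = 8; a_6 = 2; b_6 = 7; c_6 = 1; s_6 = 2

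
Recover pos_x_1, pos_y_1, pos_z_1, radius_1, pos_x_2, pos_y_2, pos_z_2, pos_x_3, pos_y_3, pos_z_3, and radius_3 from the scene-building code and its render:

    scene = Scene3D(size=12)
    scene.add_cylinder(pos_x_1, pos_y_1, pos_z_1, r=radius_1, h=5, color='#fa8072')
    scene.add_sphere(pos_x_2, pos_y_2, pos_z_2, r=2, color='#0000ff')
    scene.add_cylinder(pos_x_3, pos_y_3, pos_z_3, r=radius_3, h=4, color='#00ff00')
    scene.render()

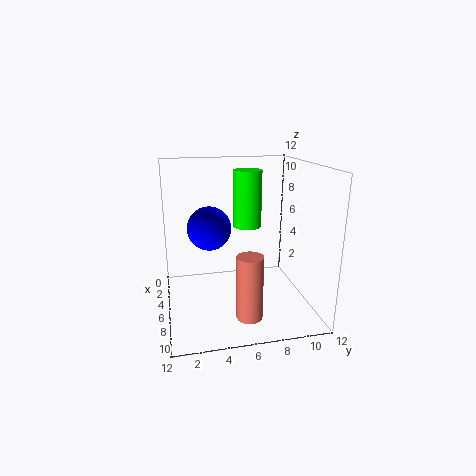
pos_x_1 = 10, pos_y_1 = 6, pos_z_1 = 1, radius_1 = 1, pos_x_2 = 3, pos_y_2 = 4, pos_z_2 = 6, pos_x_3 = 9, pos_y_3 = 6, pos_z_3 = 8, radius_3 = 1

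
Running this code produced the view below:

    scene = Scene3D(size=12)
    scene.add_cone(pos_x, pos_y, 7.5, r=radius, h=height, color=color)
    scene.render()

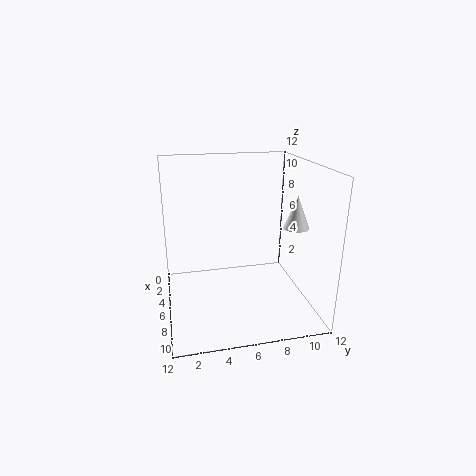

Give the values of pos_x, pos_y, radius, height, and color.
pos_x = 8.5, pos_y = 10, radius = 1, height = 2.5, color = 'white'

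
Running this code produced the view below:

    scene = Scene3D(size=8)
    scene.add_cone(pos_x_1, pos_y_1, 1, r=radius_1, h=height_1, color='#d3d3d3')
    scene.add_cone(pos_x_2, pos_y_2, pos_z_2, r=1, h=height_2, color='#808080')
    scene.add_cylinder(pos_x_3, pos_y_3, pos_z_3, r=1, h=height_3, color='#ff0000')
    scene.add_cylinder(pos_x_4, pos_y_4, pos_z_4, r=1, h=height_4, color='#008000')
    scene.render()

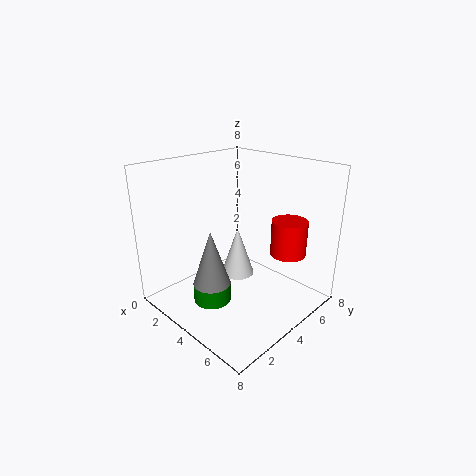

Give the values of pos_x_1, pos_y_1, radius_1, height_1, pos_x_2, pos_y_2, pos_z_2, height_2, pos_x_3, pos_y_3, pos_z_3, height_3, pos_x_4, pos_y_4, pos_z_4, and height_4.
pos_x_1 = 3; pos_y_1 = 5; radius_1 = 1; height_1 = 3; pos_x_2 = 4; pos_y_2 = 2; pos_z_2 = 2; height_2 = 3; pos_x_3 = 6; pos_y_3 = 6; pos_z_3 = 3; height_3 = 2; pos_x_4 = 4; pos_y_4 = 2; pos_z_4 = 1; height_4 = 1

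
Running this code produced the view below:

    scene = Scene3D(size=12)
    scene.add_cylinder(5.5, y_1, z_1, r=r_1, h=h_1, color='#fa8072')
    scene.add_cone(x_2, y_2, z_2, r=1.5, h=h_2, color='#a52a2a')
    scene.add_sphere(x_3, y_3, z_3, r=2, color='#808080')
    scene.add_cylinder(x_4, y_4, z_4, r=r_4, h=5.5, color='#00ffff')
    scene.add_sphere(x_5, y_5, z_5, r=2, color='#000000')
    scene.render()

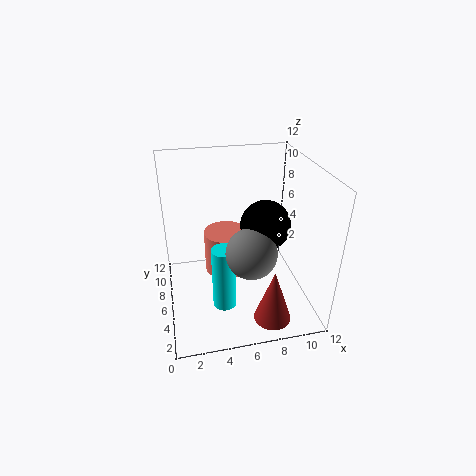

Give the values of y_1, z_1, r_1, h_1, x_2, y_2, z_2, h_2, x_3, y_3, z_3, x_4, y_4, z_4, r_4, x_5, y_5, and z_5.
y_1 = 9, z_1 = 1, r_1 = 2, h_1 = 4, x_2 = 8, y_2 = 2, z_2 = 0.5, h_2 = 4.5, x_3 = 6.5, y_3 = 3.5, z_3 = 6, x_4 = 4.5, y_4 = 4.5, z_4 = 0.5, r_4 = 1, x_5 = 8, y_5 = 5, z_5 = 7.5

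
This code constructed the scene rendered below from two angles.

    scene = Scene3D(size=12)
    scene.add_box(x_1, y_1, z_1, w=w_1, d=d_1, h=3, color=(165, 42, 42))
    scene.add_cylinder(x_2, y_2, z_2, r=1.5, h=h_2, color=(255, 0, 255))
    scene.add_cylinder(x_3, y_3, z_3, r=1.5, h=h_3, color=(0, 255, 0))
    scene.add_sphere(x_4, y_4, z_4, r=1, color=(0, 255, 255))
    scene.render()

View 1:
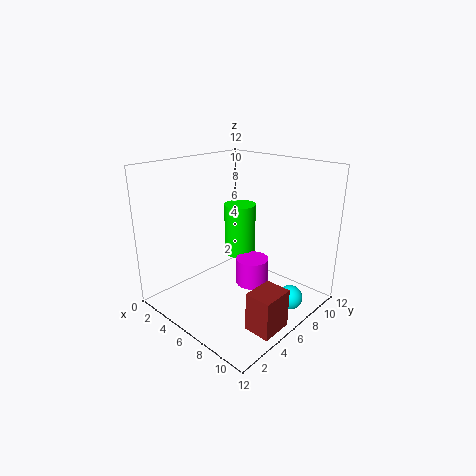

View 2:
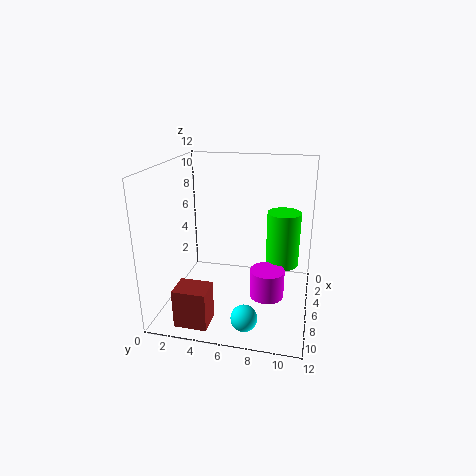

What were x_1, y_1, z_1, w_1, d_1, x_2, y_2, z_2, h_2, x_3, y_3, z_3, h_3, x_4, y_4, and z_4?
x_1 = 10, y_1 = 2.5, z_1 = 1, w_1 = 2, d_1 = 2.5, x_2 = 5.5, y_2 = 8.5, z_2 = 0.5, h_2 = 2.5, x_3 = 3, y_3 = 9.5, z_3 = 2.5, h_3 = 5, x_4 = 10.5, y_4 = 7.5, z_4 = 1.5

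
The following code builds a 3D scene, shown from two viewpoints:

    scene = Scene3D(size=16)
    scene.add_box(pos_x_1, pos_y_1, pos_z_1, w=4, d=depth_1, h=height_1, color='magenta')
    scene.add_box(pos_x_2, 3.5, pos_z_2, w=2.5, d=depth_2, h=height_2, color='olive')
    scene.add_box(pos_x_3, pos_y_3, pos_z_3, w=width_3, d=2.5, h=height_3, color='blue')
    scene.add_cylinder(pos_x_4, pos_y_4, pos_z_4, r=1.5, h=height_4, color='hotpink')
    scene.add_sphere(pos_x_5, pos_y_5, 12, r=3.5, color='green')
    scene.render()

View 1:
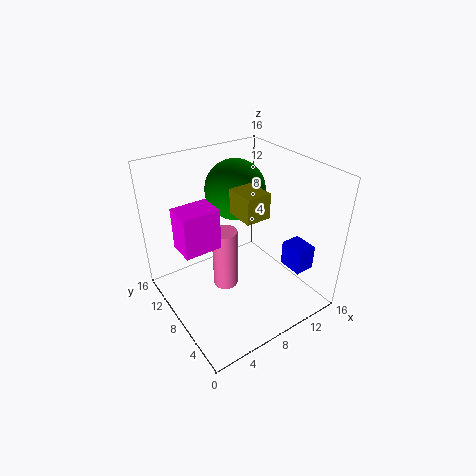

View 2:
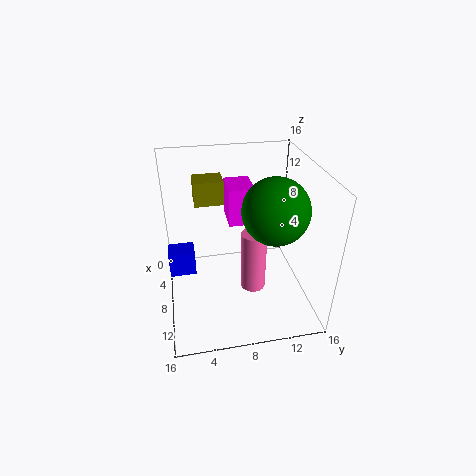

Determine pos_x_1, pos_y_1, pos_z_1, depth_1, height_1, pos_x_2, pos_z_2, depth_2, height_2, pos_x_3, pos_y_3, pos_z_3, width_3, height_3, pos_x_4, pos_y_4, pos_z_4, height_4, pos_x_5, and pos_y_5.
pos_x_1 = 1.5, pos_y_1 = 7.5, pos_z_1 = 8, depth_1 = 3, height_1 = 4.5, pos_x_2 = 6, pos_z_2 = 12.5, depth_2 = 3, height_2 = 2.5, pos_x_3 = 10, pos_y_3 = 0.5, pos_z_3 = 7, width_3 = 2, height_3 = 2.5, pos_x_4 = 7.5, pos_y_4 = 10, pos_z_4 = 0.5, height_4 = 7.5, pos_x_5 = 10, pos_y_5 = 11.5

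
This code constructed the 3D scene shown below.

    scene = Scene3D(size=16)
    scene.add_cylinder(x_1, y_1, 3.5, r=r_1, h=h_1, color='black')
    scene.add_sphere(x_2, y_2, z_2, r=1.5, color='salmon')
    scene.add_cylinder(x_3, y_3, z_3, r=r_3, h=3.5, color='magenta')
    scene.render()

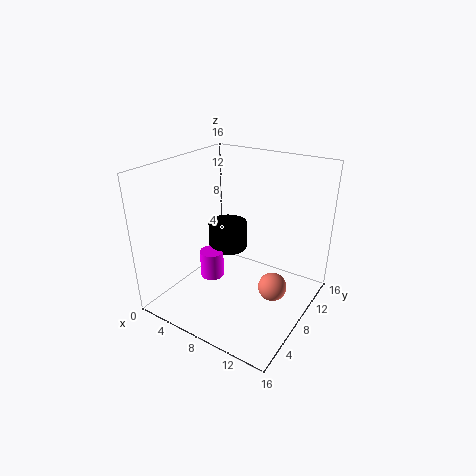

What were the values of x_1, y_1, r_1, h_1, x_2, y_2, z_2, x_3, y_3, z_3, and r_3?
x_1 = 3.5
y_1 = 12.5
r_1 = 2.5
h_1 = 3.5
x_2 = 13
y_2 = 7
z_2 = 4
x_3 = 3
y_3 = 9.5
z_3 = 0.5
r_3 = 1.5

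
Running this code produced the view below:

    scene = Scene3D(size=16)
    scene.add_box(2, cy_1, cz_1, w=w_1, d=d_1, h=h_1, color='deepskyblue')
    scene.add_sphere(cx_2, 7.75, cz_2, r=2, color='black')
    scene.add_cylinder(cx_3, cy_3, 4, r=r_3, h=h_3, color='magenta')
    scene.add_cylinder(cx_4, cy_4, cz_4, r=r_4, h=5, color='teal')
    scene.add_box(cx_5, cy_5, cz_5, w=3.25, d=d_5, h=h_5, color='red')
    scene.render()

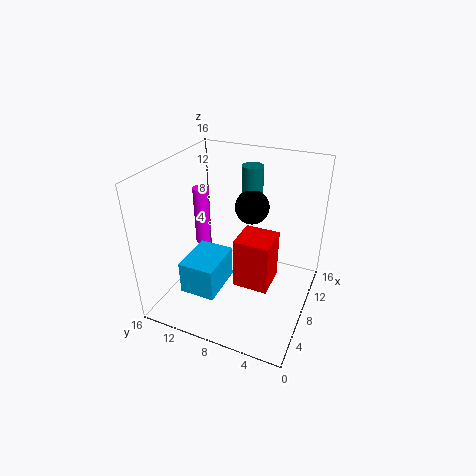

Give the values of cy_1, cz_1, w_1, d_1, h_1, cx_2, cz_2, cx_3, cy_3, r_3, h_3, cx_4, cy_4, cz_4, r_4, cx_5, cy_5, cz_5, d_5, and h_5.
cy_1 = 8.25, cz_1 = 3.75, w_1 = 5, d_1 = 3.75, h_1 = 3.5, cx_2 = 11.5, cz_2 = 10.25, cx_3 = 11.5, cy_3 = 14.5, r_3 = 1, h_3 = 7.5, cx_4 = 12.75, cy_4 = 8.25, cz_4 = 9.75, r_4 = 1.25, cx_5 = 1.75, cy_5 = 2.5, cz_5 = 7, d_5 = 3.25, h_5 = 4.75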